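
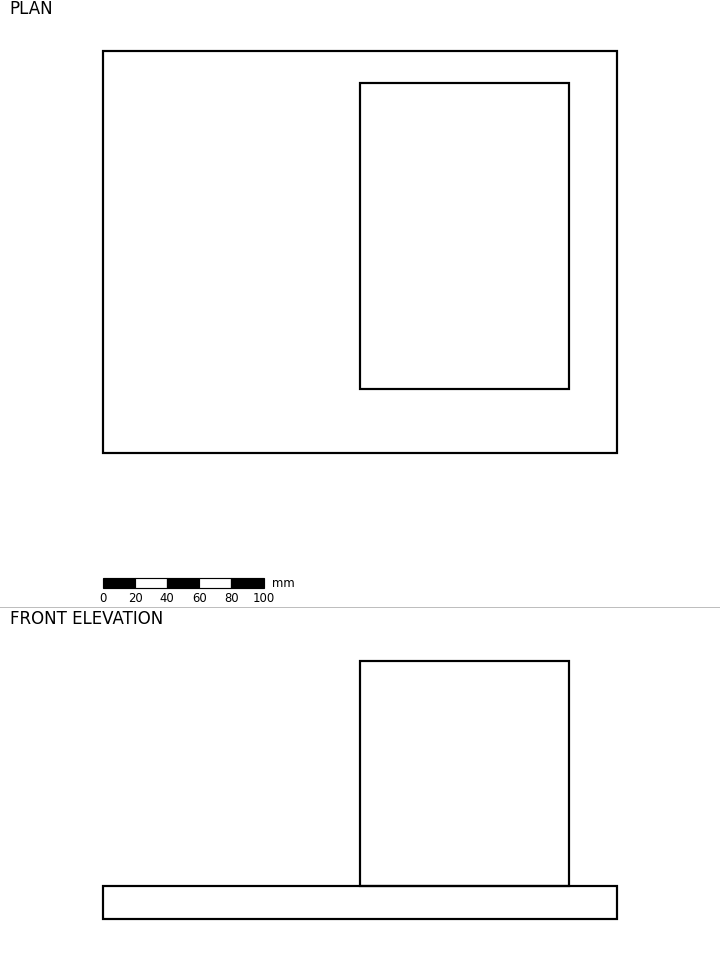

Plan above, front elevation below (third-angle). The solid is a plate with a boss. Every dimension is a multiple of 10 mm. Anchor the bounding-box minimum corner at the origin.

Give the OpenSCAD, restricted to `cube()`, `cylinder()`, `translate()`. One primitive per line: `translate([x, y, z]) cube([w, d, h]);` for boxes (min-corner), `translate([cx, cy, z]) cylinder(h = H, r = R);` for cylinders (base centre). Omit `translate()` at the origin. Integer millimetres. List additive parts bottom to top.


cube([320, 250, 20]);
translate([160, 40, 20]) cube([130, 190, 140]);


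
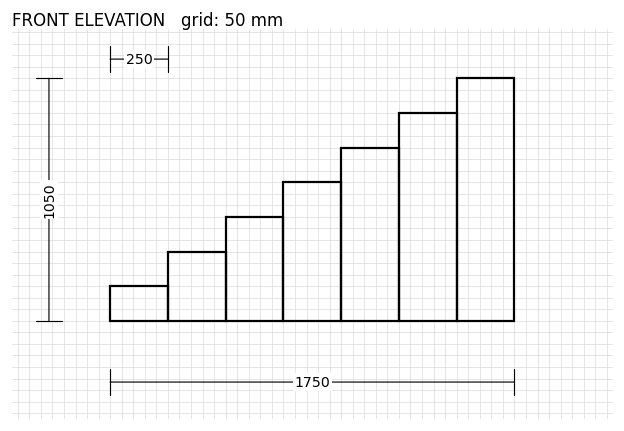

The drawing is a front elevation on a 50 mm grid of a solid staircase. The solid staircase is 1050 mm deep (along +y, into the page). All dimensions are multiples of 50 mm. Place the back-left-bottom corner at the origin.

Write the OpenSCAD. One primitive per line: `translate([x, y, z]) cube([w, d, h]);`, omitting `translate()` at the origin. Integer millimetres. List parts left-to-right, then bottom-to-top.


cube([250, 1050, 150]);
translate([250, 0, 0]) cube([250, 1050, 300]);
translate([500, 0, 0]) cube([250, 1050, 450]);
translate([750, 0, 0]) cube([250, 1050, 600]);
translate([1000, 0, 0]) cube([250, 1050, 750]);
translate([1250, 0, 0]) cube([250, 1050, 900]);
translate([1500, 0, 0]) cube([250, 1050, 1050]);


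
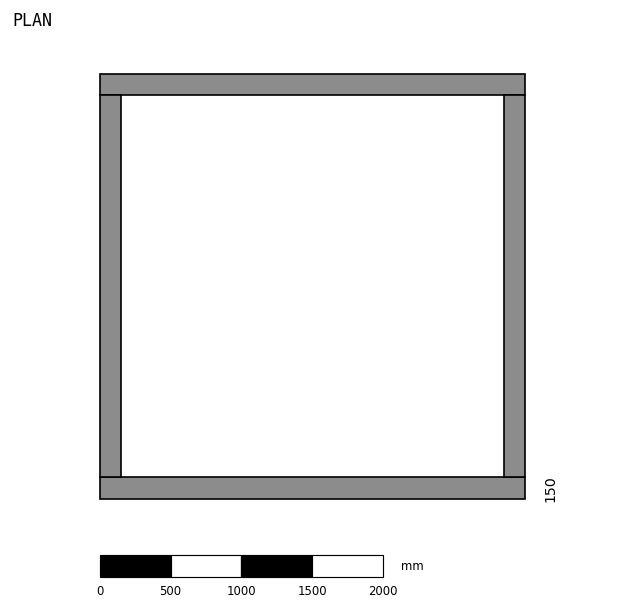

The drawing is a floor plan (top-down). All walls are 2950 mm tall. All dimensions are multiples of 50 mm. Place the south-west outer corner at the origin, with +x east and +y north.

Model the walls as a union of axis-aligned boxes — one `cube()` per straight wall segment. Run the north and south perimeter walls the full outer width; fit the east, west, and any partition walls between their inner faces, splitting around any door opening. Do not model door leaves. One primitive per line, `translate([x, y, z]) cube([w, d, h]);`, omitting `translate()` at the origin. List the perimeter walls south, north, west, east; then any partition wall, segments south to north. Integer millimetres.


cube([3000, 150, 2950]);
translate([0, 2850, 0]) cube([3000, 150, 2950]);
translate([0, 150, 0]) cube([150, 2700, 2950]);
translate([2850, 150, 0]) cube([150, 2700, 2950]);


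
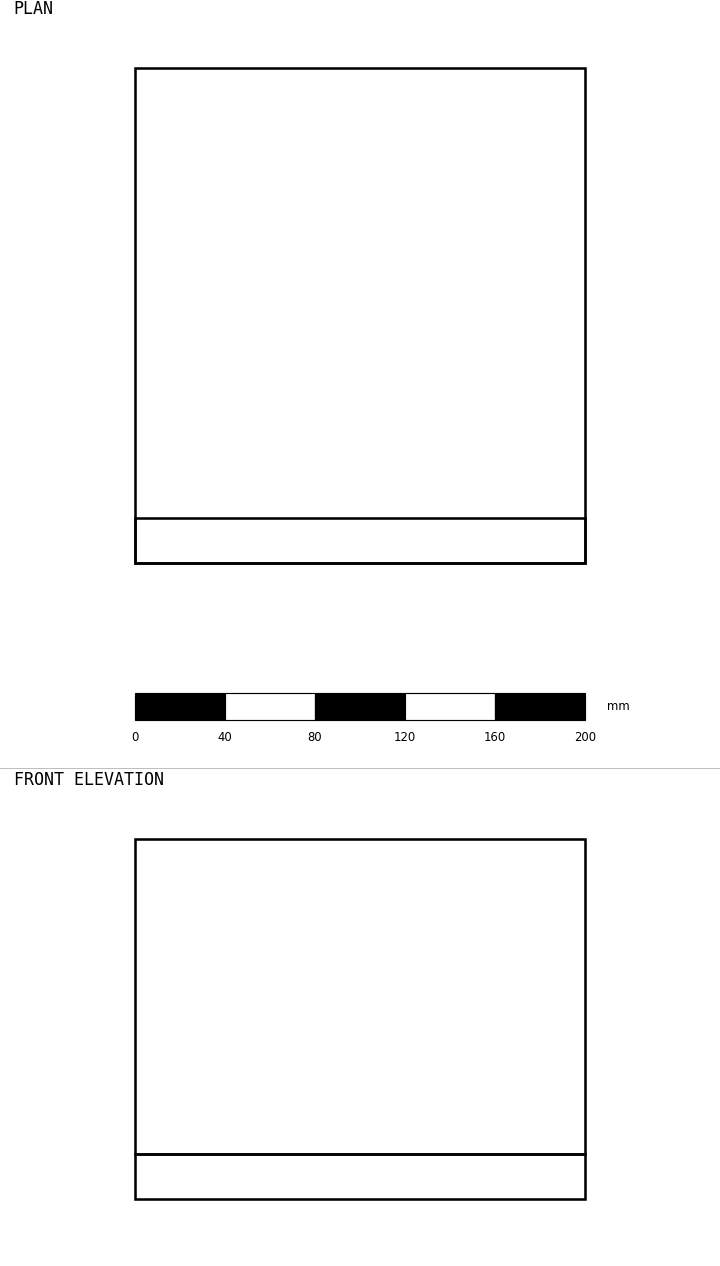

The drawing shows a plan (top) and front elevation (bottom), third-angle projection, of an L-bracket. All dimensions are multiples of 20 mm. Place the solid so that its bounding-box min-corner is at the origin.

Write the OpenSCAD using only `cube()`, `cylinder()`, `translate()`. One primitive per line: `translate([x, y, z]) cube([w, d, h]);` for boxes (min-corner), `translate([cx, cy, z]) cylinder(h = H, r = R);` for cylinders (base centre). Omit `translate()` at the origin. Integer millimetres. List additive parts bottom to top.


cube([200, 220, 20]);
translate([0, 0, 20]) cube([200, 20, 140]);


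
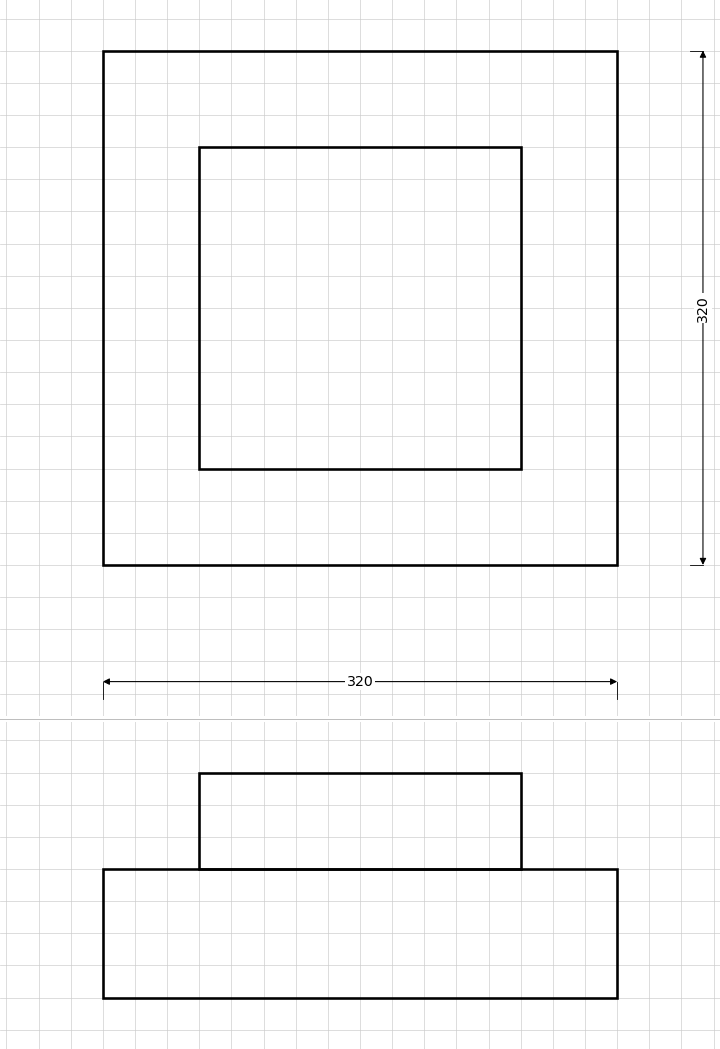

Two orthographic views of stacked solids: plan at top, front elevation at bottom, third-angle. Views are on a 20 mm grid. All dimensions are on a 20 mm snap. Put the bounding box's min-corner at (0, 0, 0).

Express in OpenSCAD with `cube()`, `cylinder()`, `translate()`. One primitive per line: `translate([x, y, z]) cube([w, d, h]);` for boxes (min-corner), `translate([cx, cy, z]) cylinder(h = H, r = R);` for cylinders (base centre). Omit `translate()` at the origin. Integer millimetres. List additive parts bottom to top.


cube([320, 320, 80]);
translate([60, 60, 80]) cube([200, 200, 60]);


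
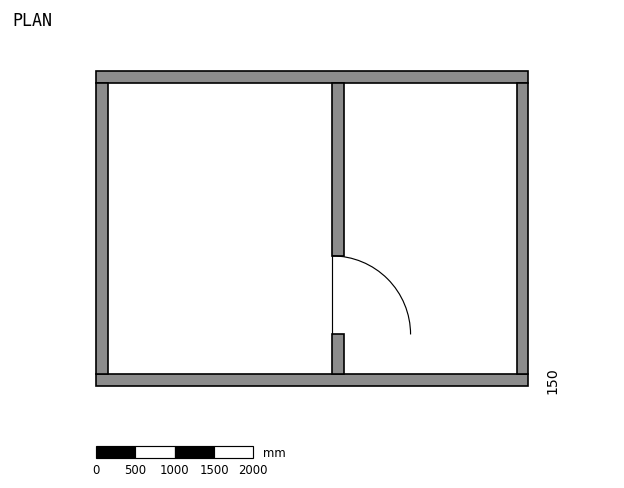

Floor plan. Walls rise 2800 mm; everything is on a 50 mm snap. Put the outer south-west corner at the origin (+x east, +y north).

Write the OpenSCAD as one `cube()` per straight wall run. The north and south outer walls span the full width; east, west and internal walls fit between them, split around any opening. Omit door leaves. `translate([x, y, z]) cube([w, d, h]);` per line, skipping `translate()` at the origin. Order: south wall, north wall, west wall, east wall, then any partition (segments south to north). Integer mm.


cube([5500, 150, 2800]);
translate([0, 3850, 0]) cube([5500, 150, 2800]);
translate([0, 150, 0]) cube([150, 3700, 2800]);
translate([5350, 150, 0]) cube([150, 3700, 2800]);
translate([3000, 150, 0]) cube([150, 500, 2800]);
translate([3000, 1650, 0]) cube([150, 2200, 2800]);


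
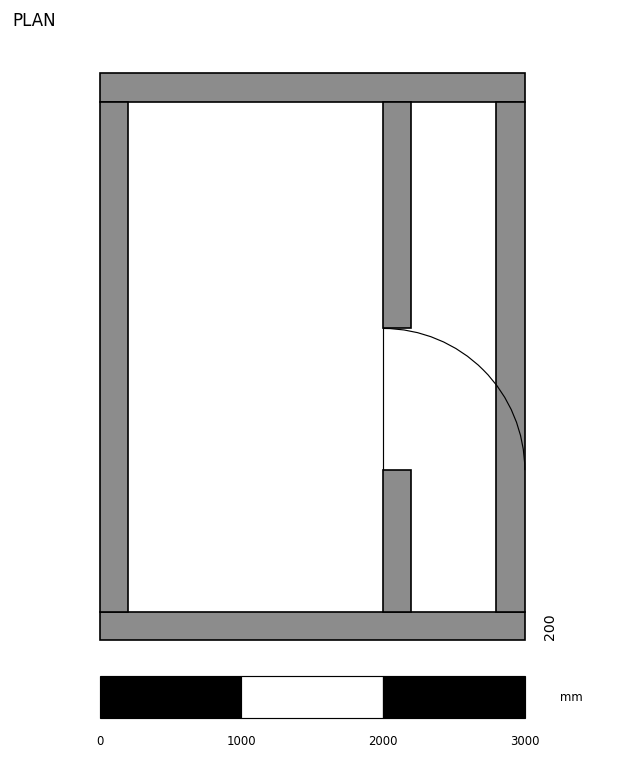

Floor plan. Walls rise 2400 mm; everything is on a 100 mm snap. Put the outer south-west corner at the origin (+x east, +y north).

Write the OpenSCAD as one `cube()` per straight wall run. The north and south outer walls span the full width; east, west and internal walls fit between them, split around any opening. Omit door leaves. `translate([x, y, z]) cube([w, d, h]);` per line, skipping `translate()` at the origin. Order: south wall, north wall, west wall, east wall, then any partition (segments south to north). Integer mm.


cube([3000, 200, 2400]);
translate([0, 3800, 0]) cube([3000, 200, 2400]);
translate([0, 200, 0]) cube([200, 3600, 2400]);
translate([2800, 200, 0]) cube([200, 3600, 2400]);
translate([2000, 200, 0]) cube([200, 1000, 2400]);
translate([2000, 2200, 0]) cube([200, 1600, 2400]);


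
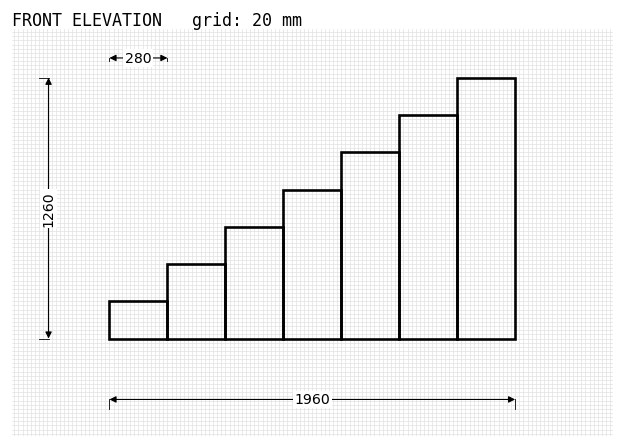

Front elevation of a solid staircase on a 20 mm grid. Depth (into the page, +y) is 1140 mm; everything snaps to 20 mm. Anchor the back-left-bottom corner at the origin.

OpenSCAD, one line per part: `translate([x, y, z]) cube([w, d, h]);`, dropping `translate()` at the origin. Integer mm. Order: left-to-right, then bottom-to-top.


cube([280, 1140, 180]);
translate([280, 0, 0]) cube([280, 1140, 360]);
translate([560, 0, 0]) cube([280, 1140, 540]);
translate([840, 0, 0]) cube([280, 1140, 720]);
translate([1120, 0, 0]) cube([280, 1140, 900]);
translate([1400, 0, 0]) cube([280, 1140, 1080]);
translate([1680, 0, 0]) cube([280, 1140, 1260]);


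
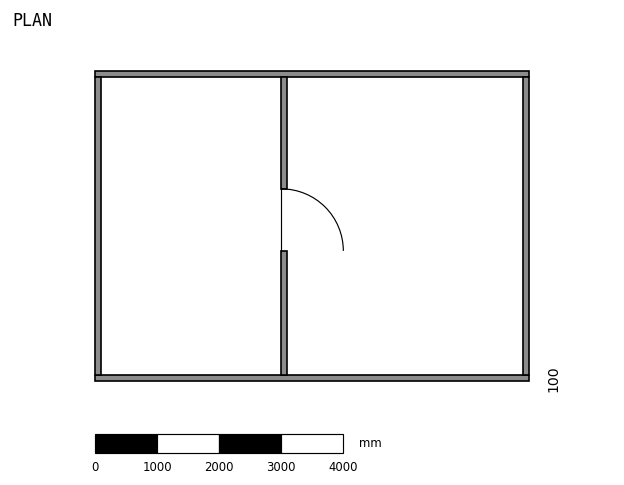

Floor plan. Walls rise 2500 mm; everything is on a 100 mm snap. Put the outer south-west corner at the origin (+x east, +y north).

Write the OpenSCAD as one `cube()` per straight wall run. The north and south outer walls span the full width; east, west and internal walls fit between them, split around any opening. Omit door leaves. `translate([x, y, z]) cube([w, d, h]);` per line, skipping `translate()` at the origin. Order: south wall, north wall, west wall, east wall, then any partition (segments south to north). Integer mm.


cube([7000, 100, 2500]);
translate([0, 4900, 0]) cube([7000, 100, 2500]);
translate([0, 100, 0]) cube([100, 4800, 2500]);
translate([6900, 100, 0]) cube([100, 4800, 2500]);
translate([3000, 100, 0]) cube([100, 2000, 2500]);
translate([3000, 3100, 0]) cube([100, 1800, 2500]);


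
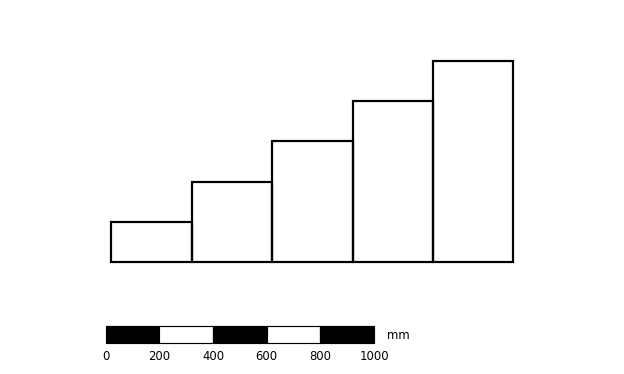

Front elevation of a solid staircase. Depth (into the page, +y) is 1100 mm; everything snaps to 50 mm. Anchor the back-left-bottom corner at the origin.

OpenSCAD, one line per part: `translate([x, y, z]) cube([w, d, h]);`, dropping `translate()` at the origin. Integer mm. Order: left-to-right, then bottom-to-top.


cube([300, 1100, 150]);
translate([300, 0, 0]) cube([300, 1100, 300]);
translate([600, 0, 0]) cube([300, 1100, 450]);
translate([900, 0, 0]) cube([300, 1100, 600]);
translate([1200, 0, 0]) cube([300, 1100, 750]);


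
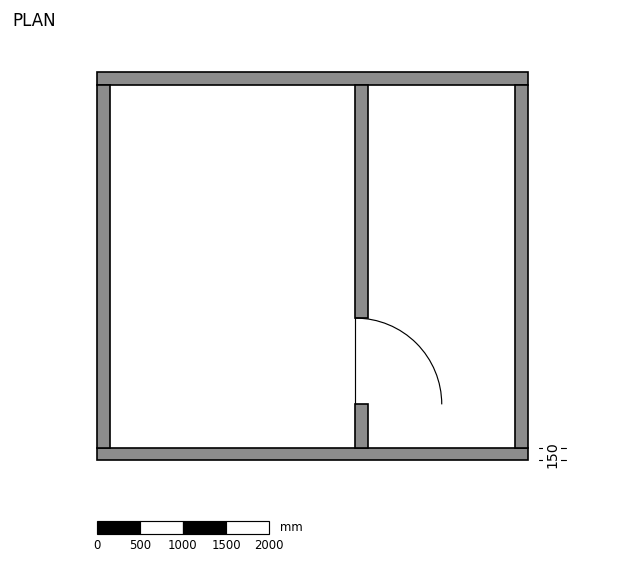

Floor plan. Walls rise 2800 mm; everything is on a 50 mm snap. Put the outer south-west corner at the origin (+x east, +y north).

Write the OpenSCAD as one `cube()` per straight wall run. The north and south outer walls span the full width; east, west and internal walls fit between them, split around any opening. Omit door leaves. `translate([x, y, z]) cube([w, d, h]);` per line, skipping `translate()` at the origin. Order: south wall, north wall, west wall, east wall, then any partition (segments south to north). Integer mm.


cube([5000, 150, 2800]);
translate([0, 4350, 0]) cube([5000, 150, 2800]);
translate([0, 150, 0]) cube([150, 4200, 2800]);
translate([4850, 150, 0]) cube([150, 4200, 2800]);
translate([3000, 150, 0]) cube([150, 500, 2800]);
translate([3000, 1650, 0]) cube([150, 2700, 2800]);


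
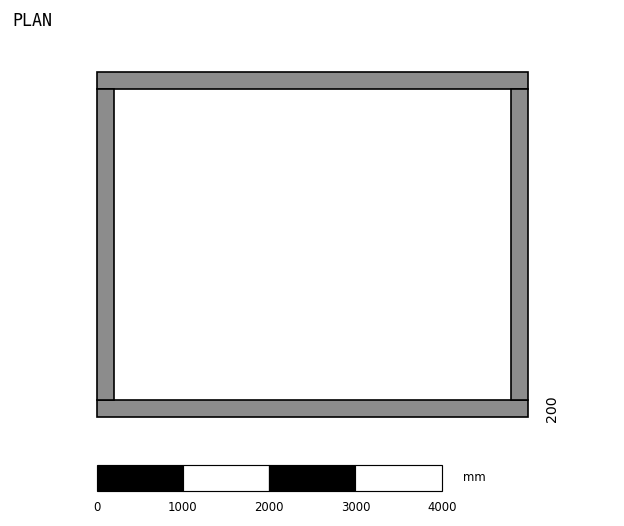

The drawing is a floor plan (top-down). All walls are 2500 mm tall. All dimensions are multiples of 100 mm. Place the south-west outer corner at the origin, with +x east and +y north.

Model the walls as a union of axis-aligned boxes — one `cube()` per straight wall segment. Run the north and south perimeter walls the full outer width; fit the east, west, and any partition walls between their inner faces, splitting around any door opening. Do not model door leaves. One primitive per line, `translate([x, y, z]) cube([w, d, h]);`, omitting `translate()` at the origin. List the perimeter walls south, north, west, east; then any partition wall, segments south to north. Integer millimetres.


cube([5000, 200, 2500]);
translate([0, 3800, 0]) cube([5000, 200, 2500]);
translate([0, 200, 0]) cube([200, 3600, 2500]);
translate([4800, 200, 0]) cube([200, 3600, 2500]);


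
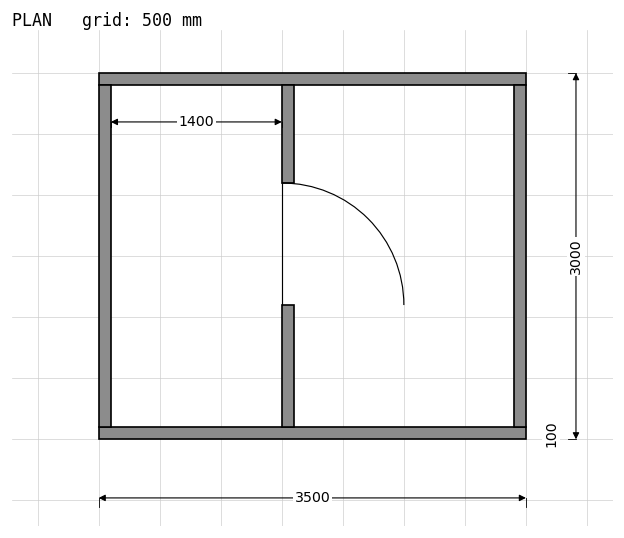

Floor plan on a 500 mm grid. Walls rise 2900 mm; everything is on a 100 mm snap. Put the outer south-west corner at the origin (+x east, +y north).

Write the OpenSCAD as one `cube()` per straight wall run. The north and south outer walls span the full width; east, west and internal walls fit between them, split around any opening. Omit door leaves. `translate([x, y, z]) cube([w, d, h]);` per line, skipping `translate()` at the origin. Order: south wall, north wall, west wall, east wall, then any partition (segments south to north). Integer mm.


cube([3500, 100, 2900]);
translate([0, 2900, 0]) cube([3500, 100, 2900]);
translate([0, 100, 0]) cube([100, 2800, 2900]);
translate([3400, 100, 0]) cube([100, 2800, 2900]);
translate([1500, 100, 0]) cube([100, 1000, 2900]);
translate([1500, 2100, 0]) cube([100, 800, 2900]);


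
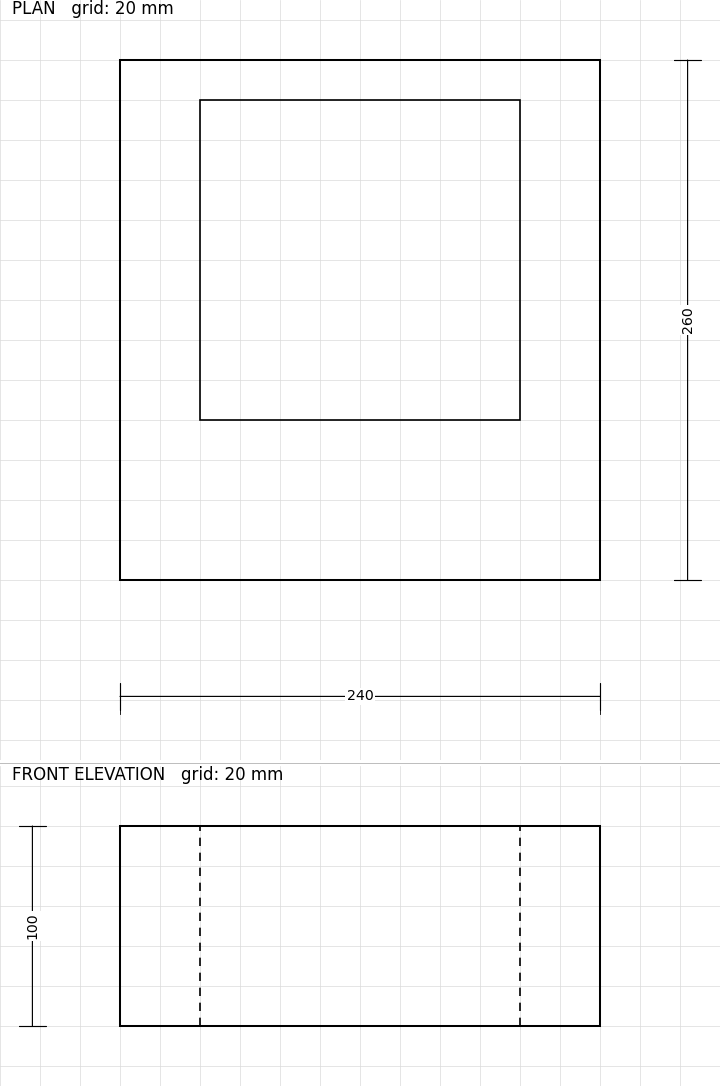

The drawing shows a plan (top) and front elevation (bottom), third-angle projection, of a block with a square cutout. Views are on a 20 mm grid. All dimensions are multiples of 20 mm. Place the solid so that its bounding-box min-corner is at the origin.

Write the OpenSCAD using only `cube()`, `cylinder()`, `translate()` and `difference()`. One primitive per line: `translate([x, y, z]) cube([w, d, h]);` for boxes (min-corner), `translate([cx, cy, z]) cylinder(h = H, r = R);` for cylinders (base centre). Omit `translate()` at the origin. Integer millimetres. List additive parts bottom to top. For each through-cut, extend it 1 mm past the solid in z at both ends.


difference() {
  cube([240, 260, 100]);
  translate([40, 80, -1]) cube([160, 160, 102]);
}


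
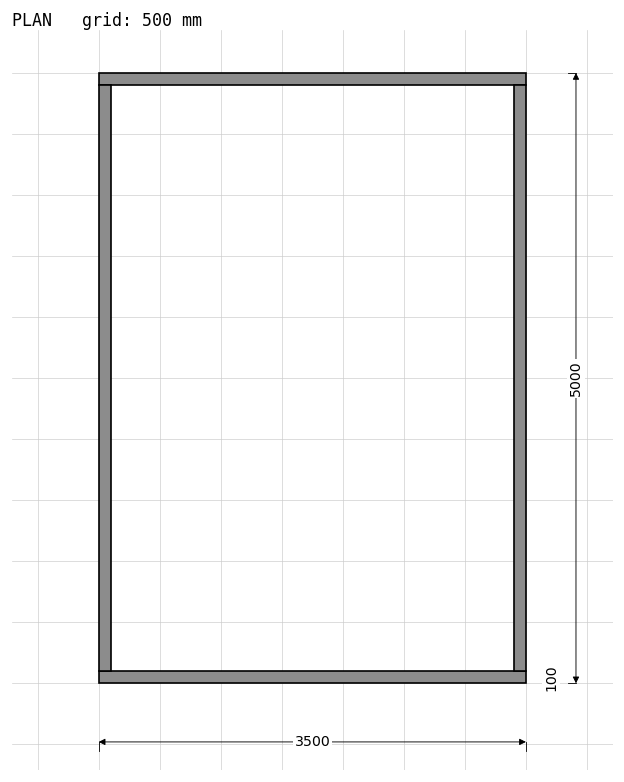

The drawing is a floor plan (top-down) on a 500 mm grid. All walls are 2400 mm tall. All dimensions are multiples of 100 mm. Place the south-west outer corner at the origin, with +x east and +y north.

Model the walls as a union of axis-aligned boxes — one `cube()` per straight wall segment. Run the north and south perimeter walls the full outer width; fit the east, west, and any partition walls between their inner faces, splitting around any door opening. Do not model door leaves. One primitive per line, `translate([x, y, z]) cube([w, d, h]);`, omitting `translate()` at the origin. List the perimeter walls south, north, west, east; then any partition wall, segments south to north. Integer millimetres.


cube([3500, 100, 2400]);
translate([0, 4900, 0]) cube([3500, 100, 2400]);
translate([0, 100, 0]) cube([100, 4800, 2400]);
translate([3400, 100, 0]) cube([100, 4800, 2400]);


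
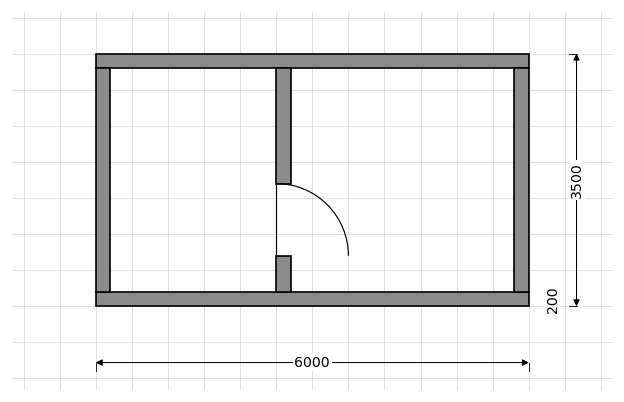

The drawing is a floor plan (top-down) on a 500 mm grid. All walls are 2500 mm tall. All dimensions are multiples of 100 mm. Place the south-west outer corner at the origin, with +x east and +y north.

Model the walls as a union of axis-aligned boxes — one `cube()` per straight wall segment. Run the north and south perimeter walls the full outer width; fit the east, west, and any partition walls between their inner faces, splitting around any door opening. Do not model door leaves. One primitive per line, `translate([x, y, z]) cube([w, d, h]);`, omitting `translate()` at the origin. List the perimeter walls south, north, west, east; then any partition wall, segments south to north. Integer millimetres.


cube([6000, 200, 2500]);
translate([0, 3300, 0]) cube([6000, 200, 2500]);
translate([0, 200, 0]) cube([200, 3100, 2500]);
translate([5800, 200, 0]) cube([200, 3100, 2500]);
translate([2500, 200, 0]) cube([200, 500, 2500]);
translate([2500, 1700, 0]) cube([200, 1600, 2500]);


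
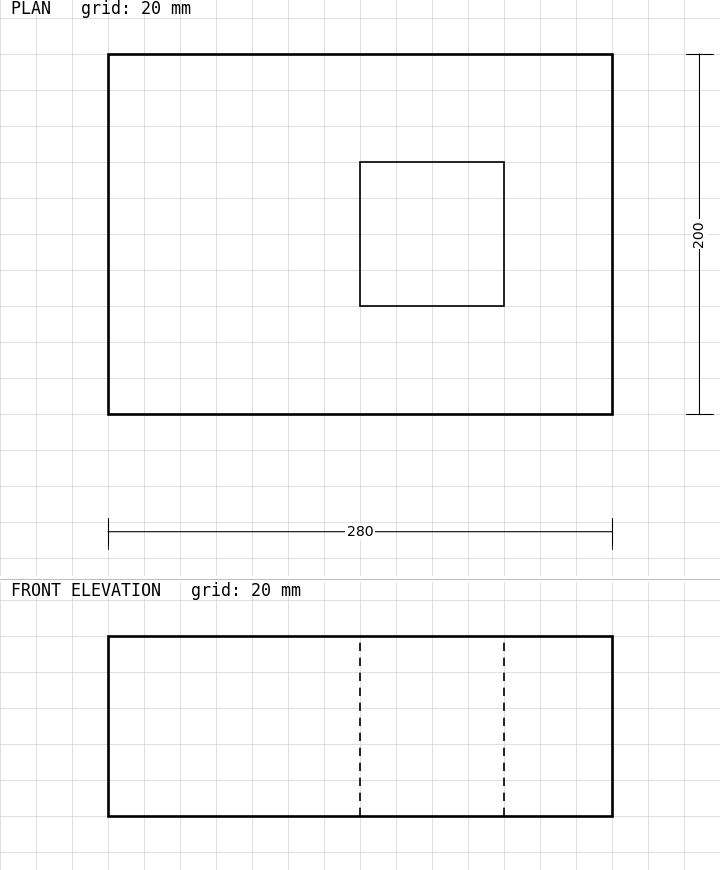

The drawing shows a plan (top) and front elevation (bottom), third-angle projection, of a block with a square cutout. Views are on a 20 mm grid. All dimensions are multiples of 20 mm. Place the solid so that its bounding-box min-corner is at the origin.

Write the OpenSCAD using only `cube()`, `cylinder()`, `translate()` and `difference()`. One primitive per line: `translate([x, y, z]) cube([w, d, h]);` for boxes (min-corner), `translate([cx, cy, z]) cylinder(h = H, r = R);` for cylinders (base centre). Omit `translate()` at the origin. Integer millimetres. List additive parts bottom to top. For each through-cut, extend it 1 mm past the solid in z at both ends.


difference() {
  cube([280, 200, 100]);
  translate([140, 60, -1]) cube([80, 80, 102]);
}


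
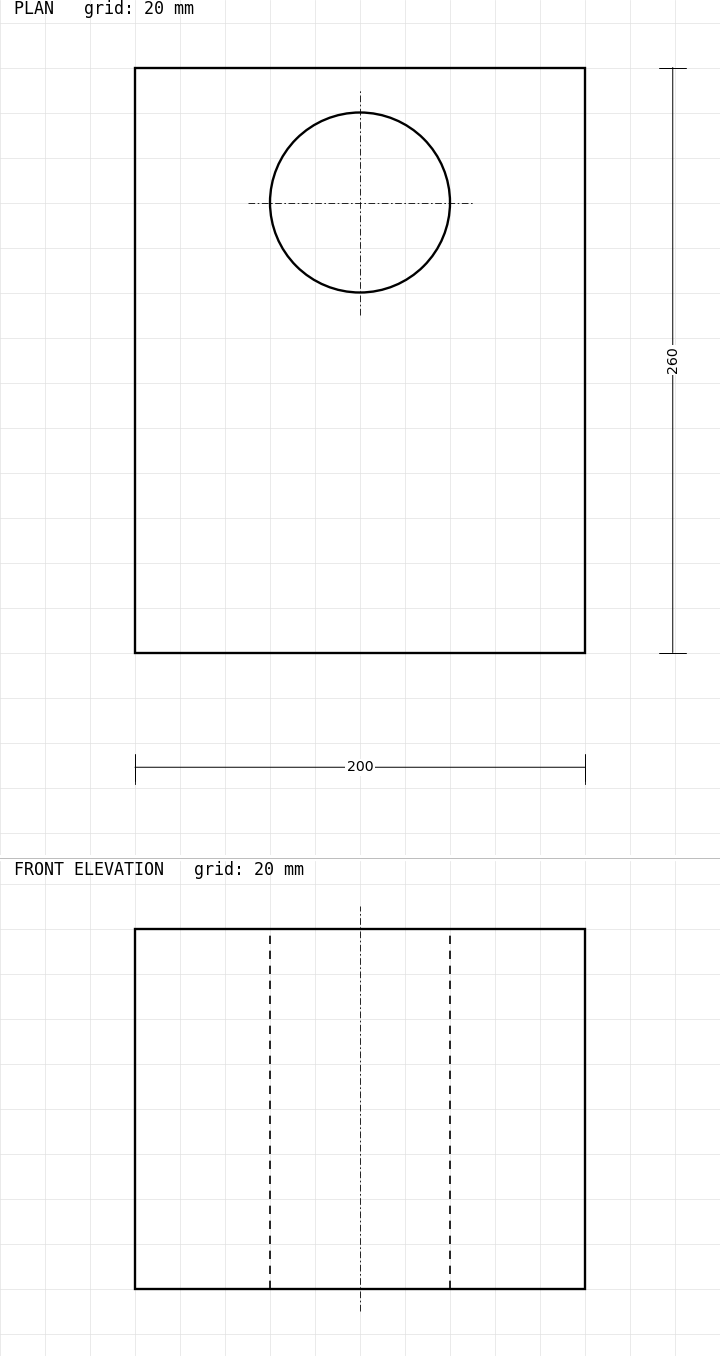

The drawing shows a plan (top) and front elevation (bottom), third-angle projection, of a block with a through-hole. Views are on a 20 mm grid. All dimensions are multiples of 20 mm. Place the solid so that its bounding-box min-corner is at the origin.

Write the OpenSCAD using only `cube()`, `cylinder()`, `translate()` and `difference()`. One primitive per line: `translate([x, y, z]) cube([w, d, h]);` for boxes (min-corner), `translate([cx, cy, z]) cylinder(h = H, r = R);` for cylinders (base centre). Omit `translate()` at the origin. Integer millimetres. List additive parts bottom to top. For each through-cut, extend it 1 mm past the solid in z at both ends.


difference() {
  cube([200, 260, 160]);
  translate([100, 200, -1]) cylinder(h = 162, r = 40);
}


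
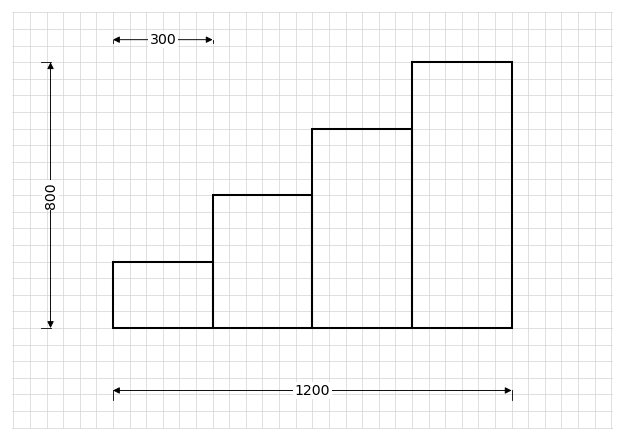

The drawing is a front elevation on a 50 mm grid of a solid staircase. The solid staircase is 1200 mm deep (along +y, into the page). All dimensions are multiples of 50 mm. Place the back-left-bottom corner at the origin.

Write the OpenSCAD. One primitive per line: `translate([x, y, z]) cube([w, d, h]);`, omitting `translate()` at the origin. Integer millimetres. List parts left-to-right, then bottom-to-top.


cube([300, 1200, 200]);
translate([300, 0, 0]) cube([300, 1200, 400]);
translate([600, 0, 0]) cube([300, 1200, 600]);
translate([900, 0, 0]) cube([300, 1200, 800]);


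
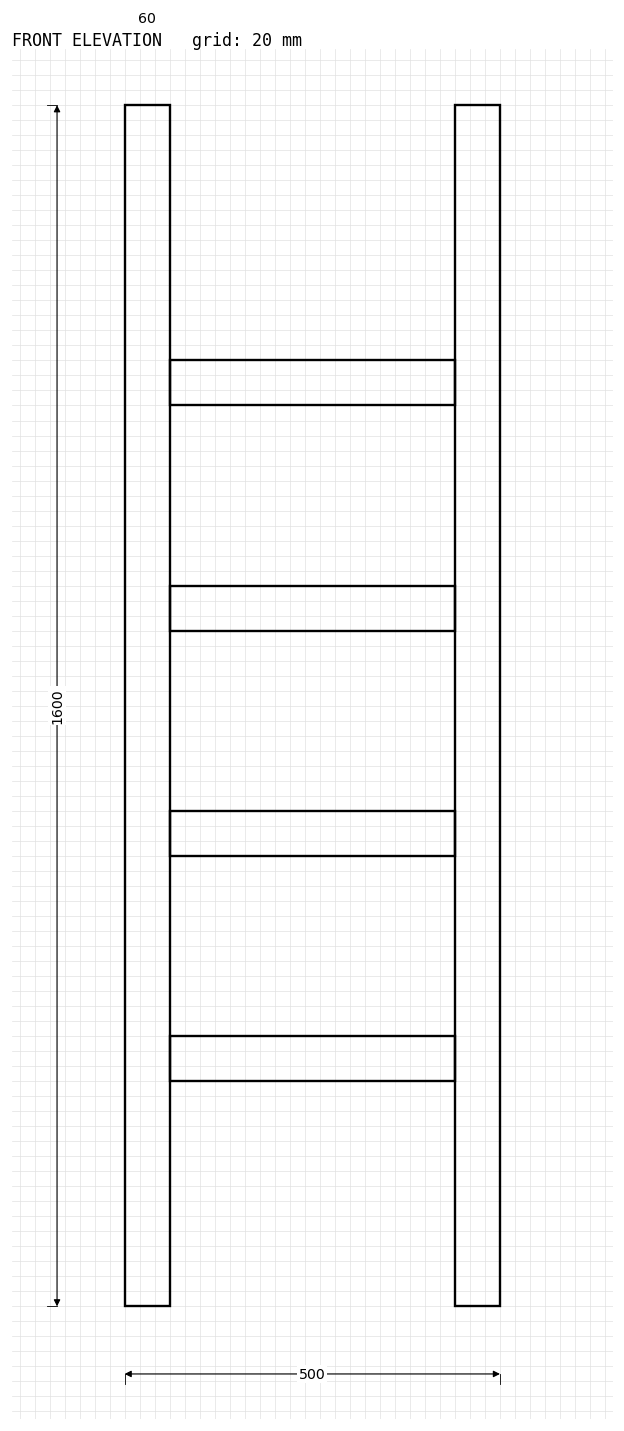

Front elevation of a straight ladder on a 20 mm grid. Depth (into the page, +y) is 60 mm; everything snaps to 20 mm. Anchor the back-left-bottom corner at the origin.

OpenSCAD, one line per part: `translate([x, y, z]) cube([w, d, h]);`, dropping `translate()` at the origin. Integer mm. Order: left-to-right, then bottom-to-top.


cube([60, 60, 1600]);
translate([60, 0, 300]) cube([380, 60, 60]);
translate([60, 0, 600]) cube([380, 60, 60]);
translate([60, 0, 900]) cube([380, 60, 60]);
translate([60, 0, 1200]) cube([380, 60, 60]);
translate([440, 0, 0]) cube([60, 60, 1600]);


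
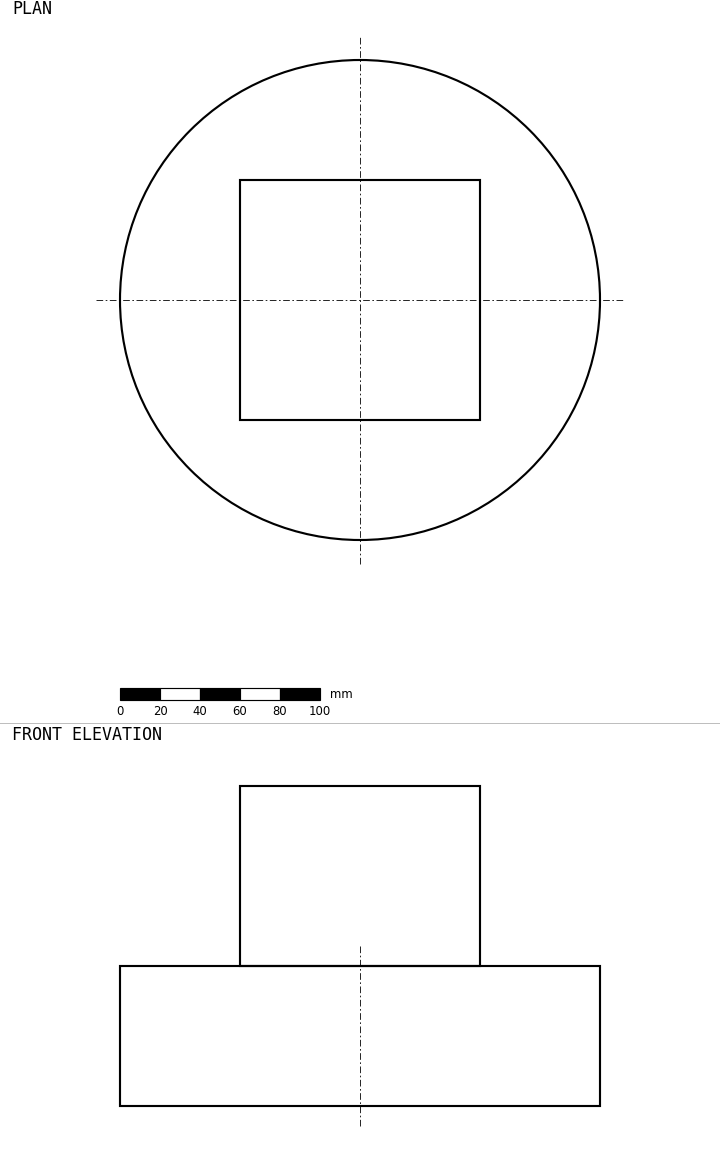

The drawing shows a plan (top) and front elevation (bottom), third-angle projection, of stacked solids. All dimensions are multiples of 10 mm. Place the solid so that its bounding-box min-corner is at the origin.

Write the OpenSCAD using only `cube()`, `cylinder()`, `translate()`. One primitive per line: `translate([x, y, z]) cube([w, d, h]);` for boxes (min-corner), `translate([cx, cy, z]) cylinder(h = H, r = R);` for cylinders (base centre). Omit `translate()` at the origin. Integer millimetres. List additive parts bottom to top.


translate([120, 120, 0]) cylinder(h = 70, r = 120);
translate([60, 60, 70]) cube([120, 120, 90]);


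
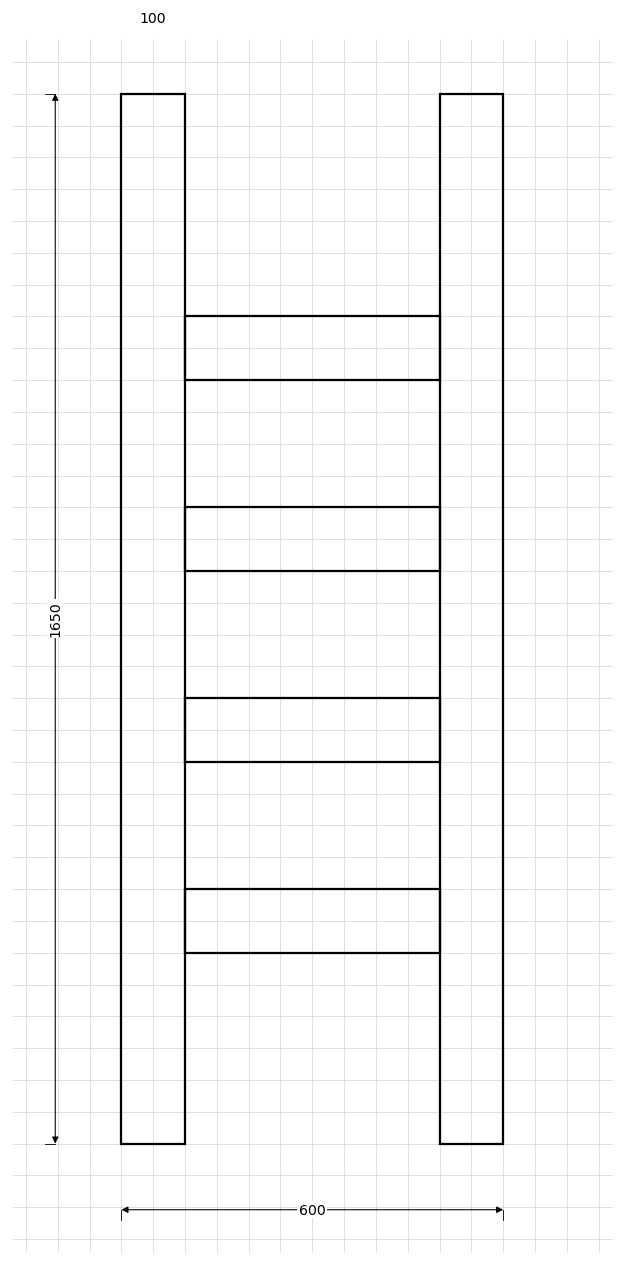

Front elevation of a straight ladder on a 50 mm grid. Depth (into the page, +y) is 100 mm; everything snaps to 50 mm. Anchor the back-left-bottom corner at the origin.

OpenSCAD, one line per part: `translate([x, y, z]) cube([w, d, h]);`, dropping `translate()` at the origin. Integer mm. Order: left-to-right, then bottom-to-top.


cube([100, 100, 1650]);
translate([100, 0, 300]) cube([400, 100, 100]);
translate([100, 0, 600]) cube([400, 100, 100]);
translate([100, 0, 900]) cube([400, 100, 100]);
translate([100, 0, 1200]) cube([400, 100, 100]);
translate([500, 0, 0]) cube([100, 100, 1650]);


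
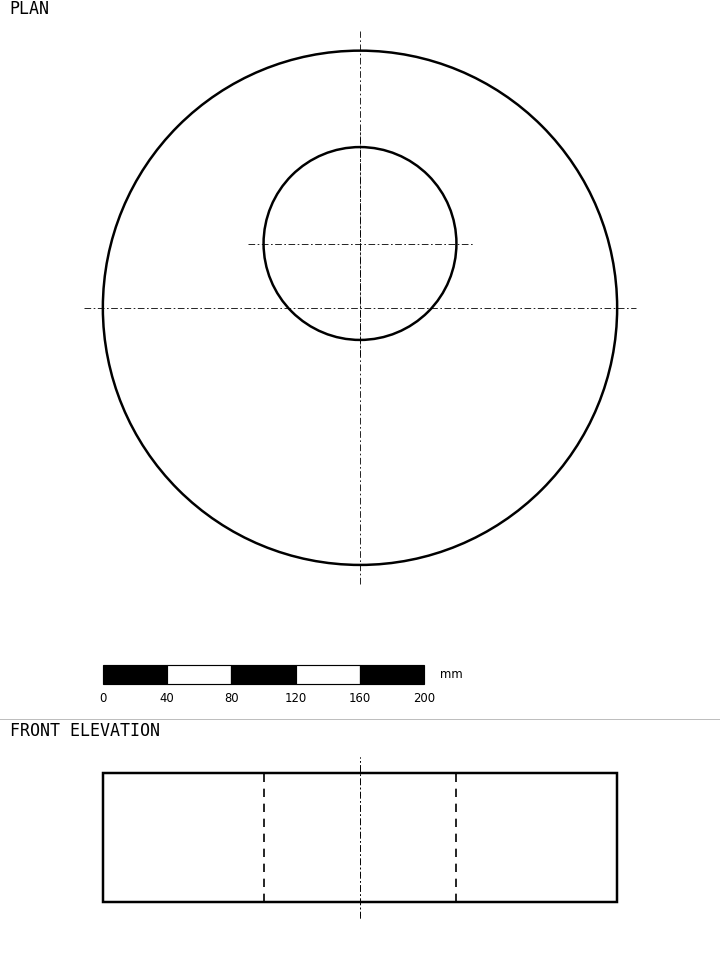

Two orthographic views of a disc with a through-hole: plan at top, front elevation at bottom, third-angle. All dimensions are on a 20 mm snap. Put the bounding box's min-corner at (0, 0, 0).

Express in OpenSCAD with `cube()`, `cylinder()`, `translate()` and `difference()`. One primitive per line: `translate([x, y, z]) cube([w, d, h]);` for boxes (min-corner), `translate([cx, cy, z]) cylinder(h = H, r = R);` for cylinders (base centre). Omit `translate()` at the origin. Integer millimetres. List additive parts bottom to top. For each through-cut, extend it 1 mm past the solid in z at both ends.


difference() {
  translate([160, 160, 0]) cylinder(h = 80, r = 160);
  translate([160, 200, -1]) cylinder(h = 82, r = 60);
}


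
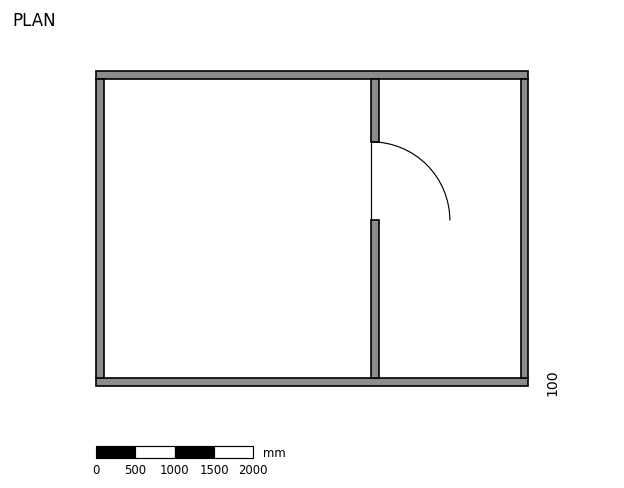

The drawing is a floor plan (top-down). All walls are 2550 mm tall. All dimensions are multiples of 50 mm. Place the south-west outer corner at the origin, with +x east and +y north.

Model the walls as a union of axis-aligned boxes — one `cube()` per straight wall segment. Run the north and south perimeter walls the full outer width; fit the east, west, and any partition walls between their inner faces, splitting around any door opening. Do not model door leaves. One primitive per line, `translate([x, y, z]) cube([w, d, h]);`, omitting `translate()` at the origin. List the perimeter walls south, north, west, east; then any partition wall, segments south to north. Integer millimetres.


cube([5500, 100, 2550]);
translate([0, 3900, 0]) cube([5500, 100, 2550]);
translate([0, 100, 0]) cube([100, 3800, 2550]);
translate([5400, 100, 0]) cube([100, 3800, 2550]);
translate([3500, 100, 0]) cube([100, 2000, 2550]);
translate([3500, 3100, 0]) cube([100, 800, 2550]);


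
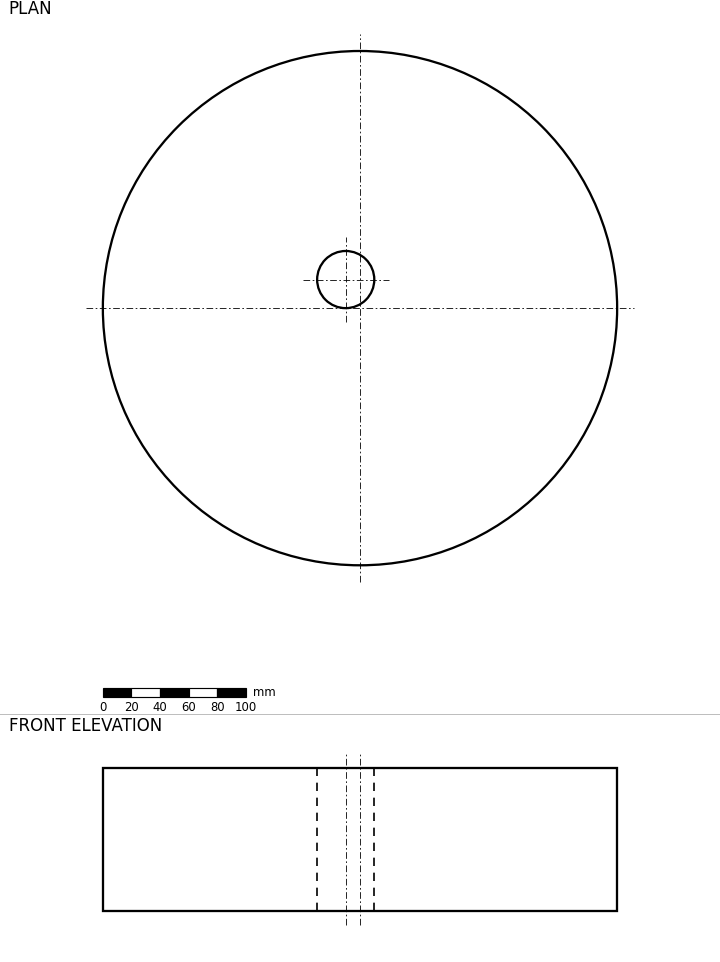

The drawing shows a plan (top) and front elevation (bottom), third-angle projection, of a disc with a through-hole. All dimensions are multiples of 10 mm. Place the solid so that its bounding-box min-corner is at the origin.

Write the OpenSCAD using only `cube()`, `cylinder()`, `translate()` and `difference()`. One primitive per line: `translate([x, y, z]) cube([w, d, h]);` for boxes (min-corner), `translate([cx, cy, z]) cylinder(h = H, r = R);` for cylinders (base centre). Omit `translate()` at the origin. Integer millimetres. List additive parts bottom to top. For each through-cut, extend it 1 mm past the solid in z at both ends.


difference() {
  translate([180, 180, 0]) cylinder(h = 100, r = 180);
  translate([170, 200, -1]) cylinder(h = 102, r = 20);
}


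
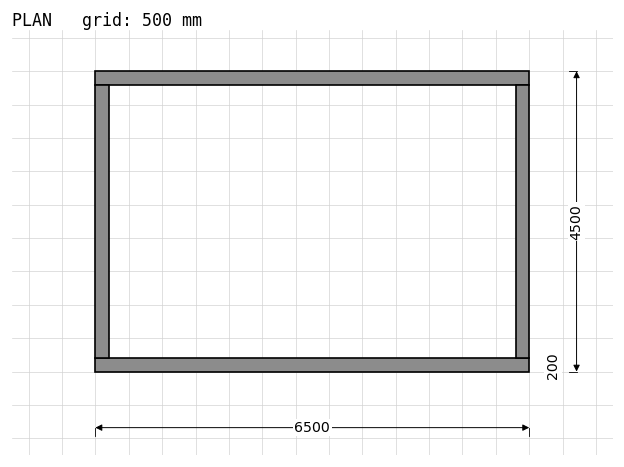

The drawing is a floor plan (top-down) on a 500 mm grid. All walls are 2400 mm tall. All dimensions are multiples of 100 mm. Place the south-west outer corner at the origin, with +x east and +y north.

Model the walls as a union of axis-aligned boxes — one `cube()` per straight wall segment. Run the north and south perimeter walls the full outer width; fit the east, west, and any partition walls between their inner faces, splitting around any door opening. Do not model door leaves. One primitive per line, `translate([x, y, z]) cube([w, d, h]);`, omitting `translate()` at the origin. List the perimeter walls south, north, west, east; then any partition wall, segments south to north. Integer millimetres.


cube([6500, 200, 2400]);
translate([0, 4300, 0]) cube([6500, 200, 2400]);
translate([0, 200, 0]) cube([200, 4100, 2400]);
translate([6300, 200, 0]) cube([200, 4100, 2400]);


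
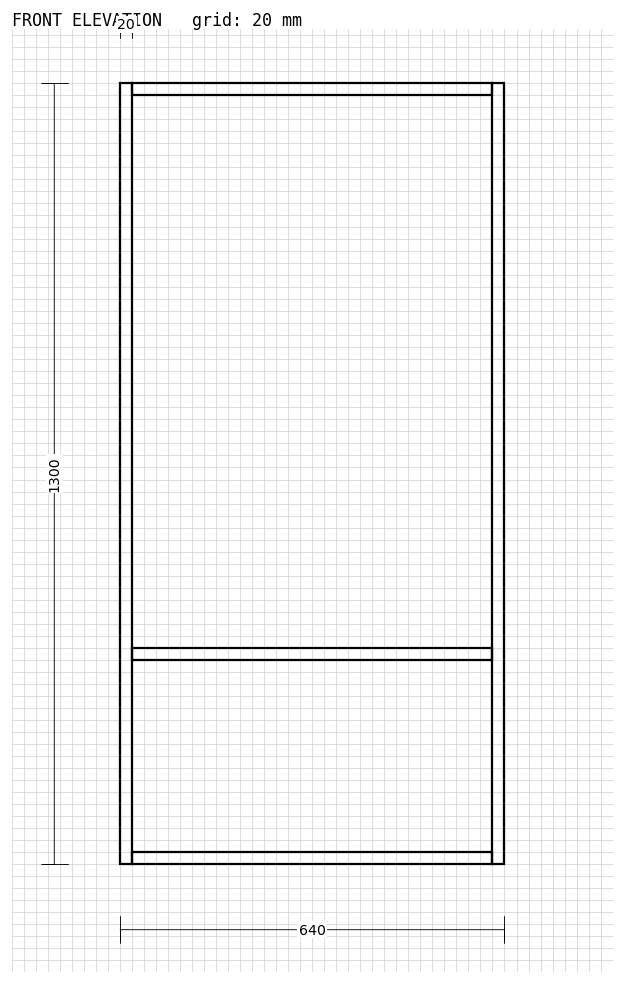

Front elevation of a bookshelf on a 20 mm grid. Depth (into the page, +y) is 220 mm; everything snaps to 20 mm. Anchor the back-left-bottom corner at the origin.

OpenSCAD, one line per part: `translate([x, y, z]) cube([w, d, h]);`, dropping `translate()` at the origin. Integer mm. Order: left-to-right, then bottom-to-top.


cube([20, 220, 1300]);
translate([20, 0, 0]) cube([600, 220, 20]);
translate([20, 0, 340]) cube([600, 220, 20]);
translate([20, 0, 1280]) cube([600, 220, 20]);
translate([620, 0, 0]) cube([20, 220, 1300]);


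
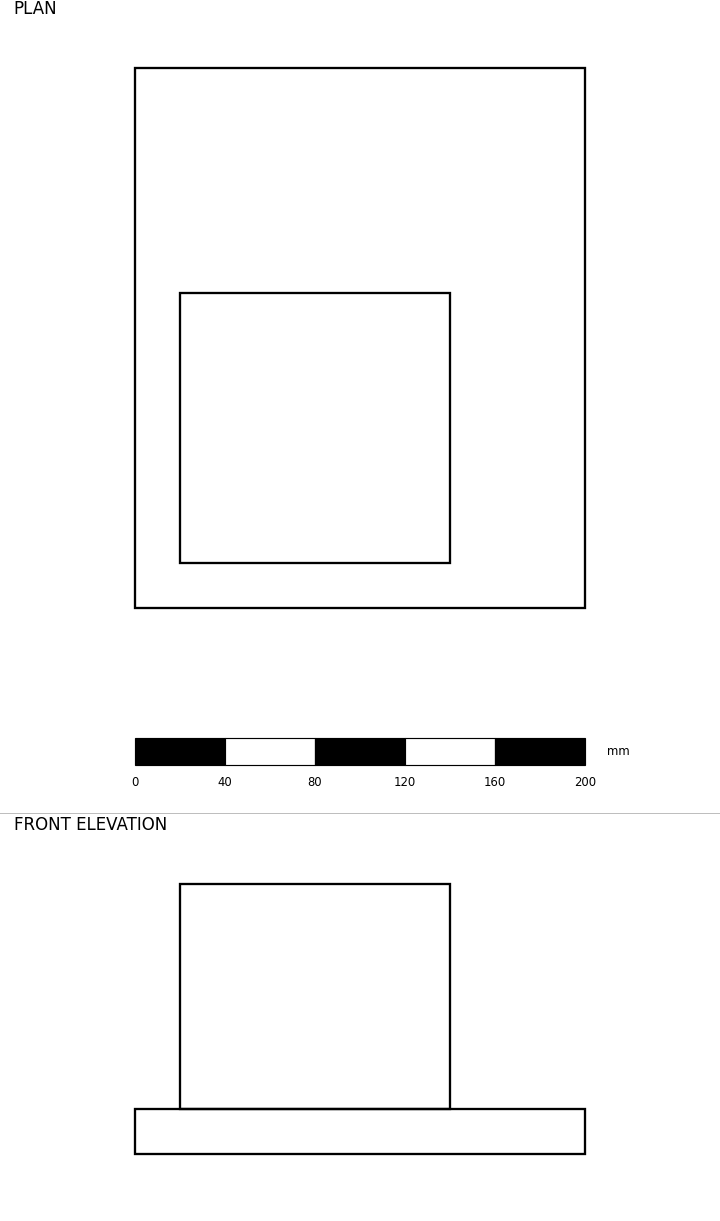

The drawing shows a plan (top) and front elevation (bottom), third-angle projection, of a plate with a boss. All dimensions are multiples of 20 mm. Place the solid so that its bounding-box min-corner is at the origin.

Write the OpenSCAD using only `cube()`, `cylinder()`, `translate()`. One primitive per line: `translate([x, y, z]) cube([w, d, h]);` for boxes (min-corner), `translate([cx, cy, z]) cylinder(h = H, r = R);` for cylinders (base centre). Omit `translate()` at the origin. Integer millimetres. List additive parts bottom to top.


cube([200, 240, 20]);
translate([20, 20, 20]) cube([120, 120, 100]);


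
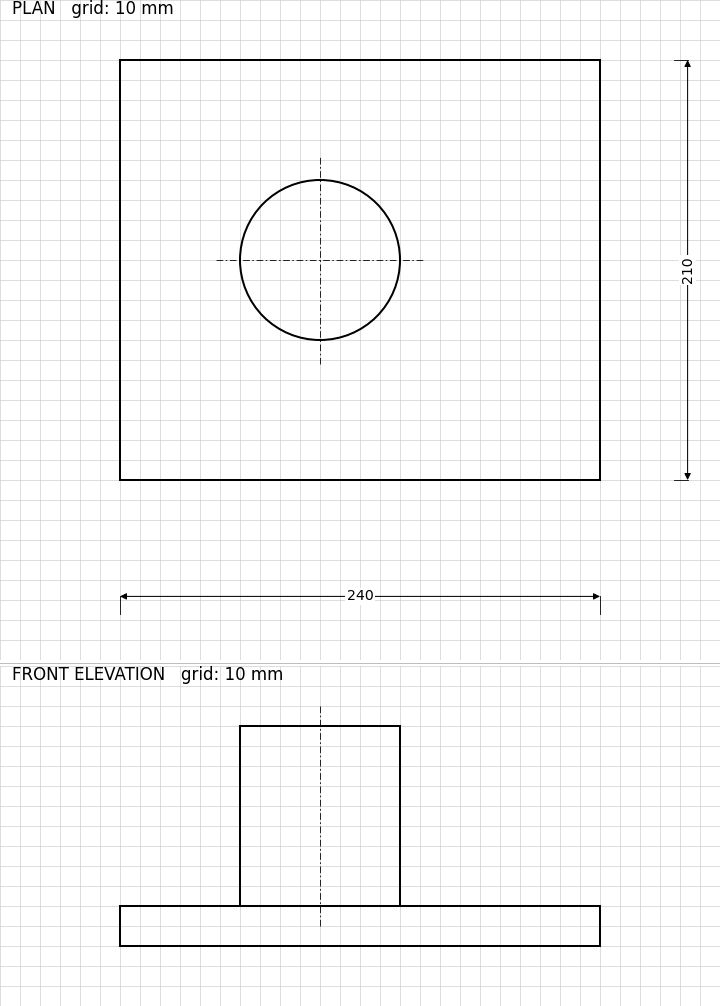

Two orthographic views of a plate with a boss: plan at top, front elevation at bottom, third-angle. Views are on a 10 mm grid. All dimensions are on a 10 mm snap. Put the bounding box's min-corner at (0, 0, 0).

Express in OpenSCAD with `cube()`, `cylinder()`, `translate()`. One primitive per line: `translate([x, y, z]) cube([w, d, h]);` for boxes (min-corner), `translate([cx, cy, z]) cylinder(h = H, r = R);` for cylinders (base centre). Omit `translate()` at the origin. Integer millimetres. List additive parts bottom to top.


cube([240, 210, 20]);
translate([100, 110, 20]) cylinder(h = 90, r = 40);


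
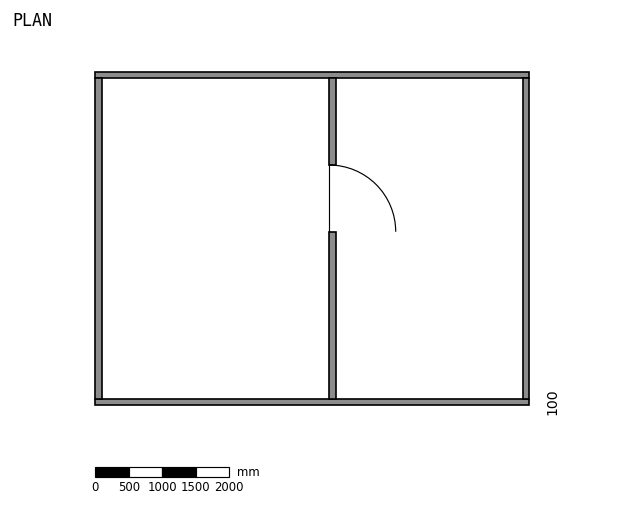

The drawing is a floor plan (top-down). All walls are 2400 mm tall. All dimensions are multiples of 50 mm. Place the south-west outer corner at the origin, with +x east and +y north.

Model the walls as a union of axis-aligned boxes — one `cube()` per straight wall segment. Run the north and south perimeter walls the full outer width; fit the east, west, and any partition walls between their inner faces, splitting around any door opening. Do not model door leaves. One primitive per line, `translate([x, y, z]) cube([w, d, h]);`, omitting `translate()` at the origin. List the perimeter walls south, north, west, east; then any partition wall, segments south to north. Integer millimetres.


cube([6500, 100, 2400]);
translate([0, 4900, 0]) cube([6500, 100, 2400]);
translate([0, 100, 0]) cube([100, 4800, 2400]);
translate([6400, 100, 0]) cube([100, 4800, 2400]);
translate([3500, 100, 0]) cube([100, 2500, 2400]);
translate([3500, 3600, 0]) cube([100, 1300, 2400]);


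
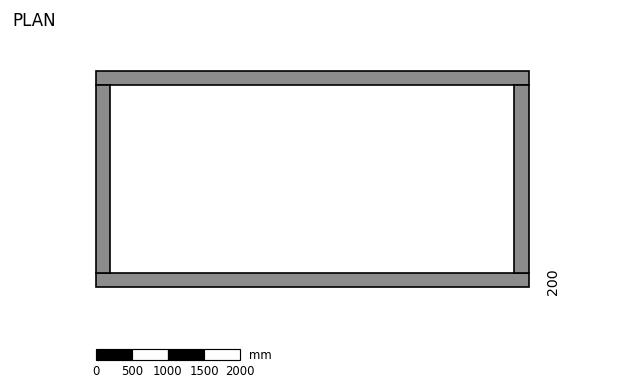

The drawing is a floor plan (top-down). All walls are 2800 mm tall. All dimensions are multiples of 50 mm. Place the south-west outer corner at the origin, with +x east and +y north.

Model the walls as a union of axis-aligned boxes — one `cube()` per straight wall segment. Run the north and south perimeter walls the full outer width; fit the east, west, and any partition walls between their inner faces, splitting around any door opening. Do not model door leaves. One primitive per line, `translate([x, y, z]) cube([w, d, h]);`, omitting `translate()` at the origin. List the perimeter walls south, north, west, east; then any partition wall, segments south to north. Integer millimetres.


cube([6000, 200, 2800]);
translate([0, 2800, 0]) cube([6000, 200, 2800]);
translate([0, 200, 0]) cube([200, 2600, 2800]);
translate([5800, 200, 0]) cube([200, 2600, 2800]);


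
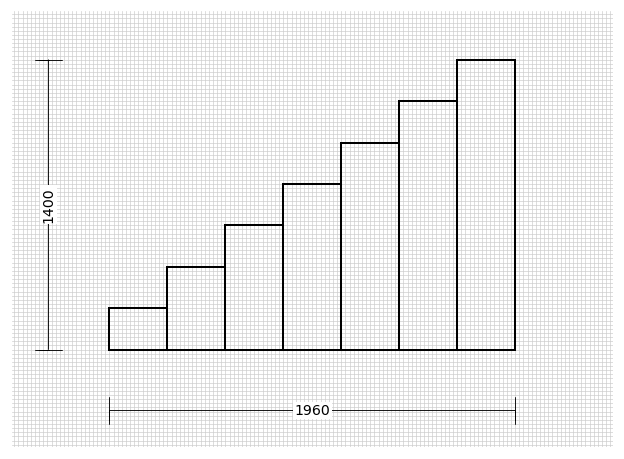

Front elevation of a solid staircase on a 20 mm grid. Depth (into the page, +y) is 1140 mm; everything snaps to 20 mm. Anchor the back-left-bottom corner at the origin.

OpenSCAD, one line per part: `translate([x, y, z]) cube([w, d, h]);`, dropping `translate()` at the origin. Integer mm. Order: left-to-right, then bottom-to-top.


cube([280, 1140, 200]);
translate([280, 0, 0]) cube([280, 1140, 400]);
translate([560, 0, 0]) cube([280, 1140, 600]);
translate([840, 0, 0]) cube([280, 1140, 800]);
translate([1120, 0, 0]) cube([280, 1140, 1000]);
translate([1400, 0, 0]) cube([280, 1140, 1200]);
translate([1680, 0, 0]) cube([280, 1140, 1400]);


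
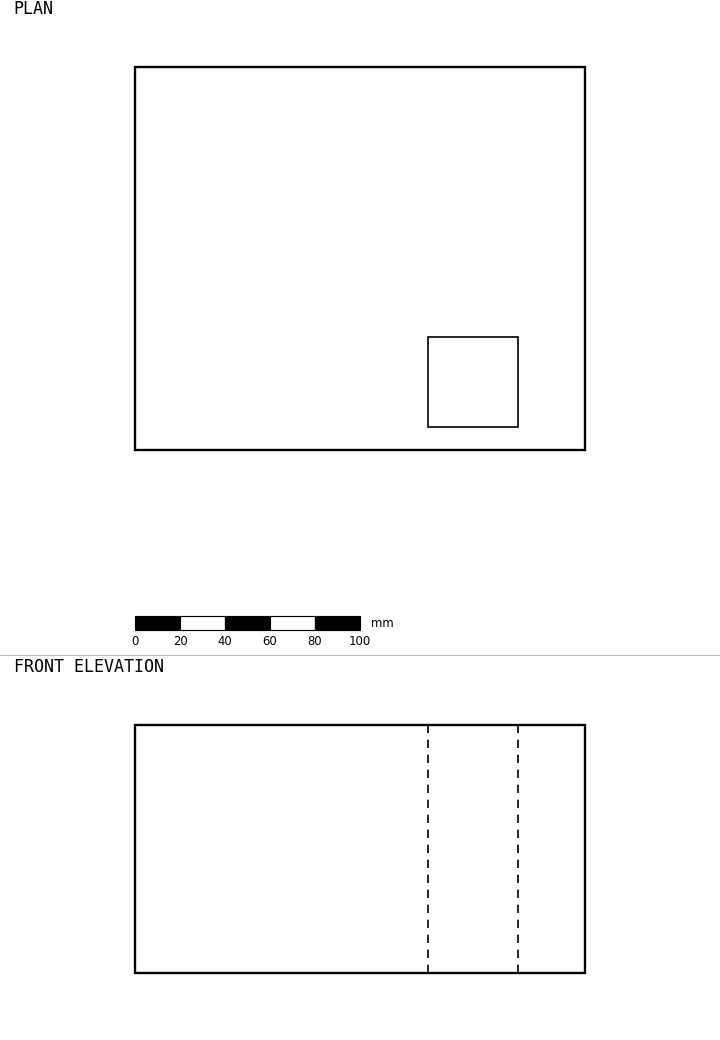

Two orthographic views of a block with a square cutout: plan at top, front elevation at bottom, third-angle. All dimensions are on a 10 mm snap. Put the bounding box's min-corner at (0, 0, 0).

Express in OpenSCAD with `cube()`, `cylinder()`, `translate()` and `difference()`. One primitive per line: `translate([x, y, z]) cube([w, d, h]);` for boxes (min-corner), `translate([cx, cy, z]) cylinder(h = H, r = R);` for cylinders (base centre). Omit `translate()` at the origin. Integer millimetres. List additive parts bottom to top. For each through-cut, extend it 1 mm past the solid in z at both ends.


difference() {
  cube([200, 170, 110]);
  translate([130, 10, -1]) cube([40, 40, 112]);
}


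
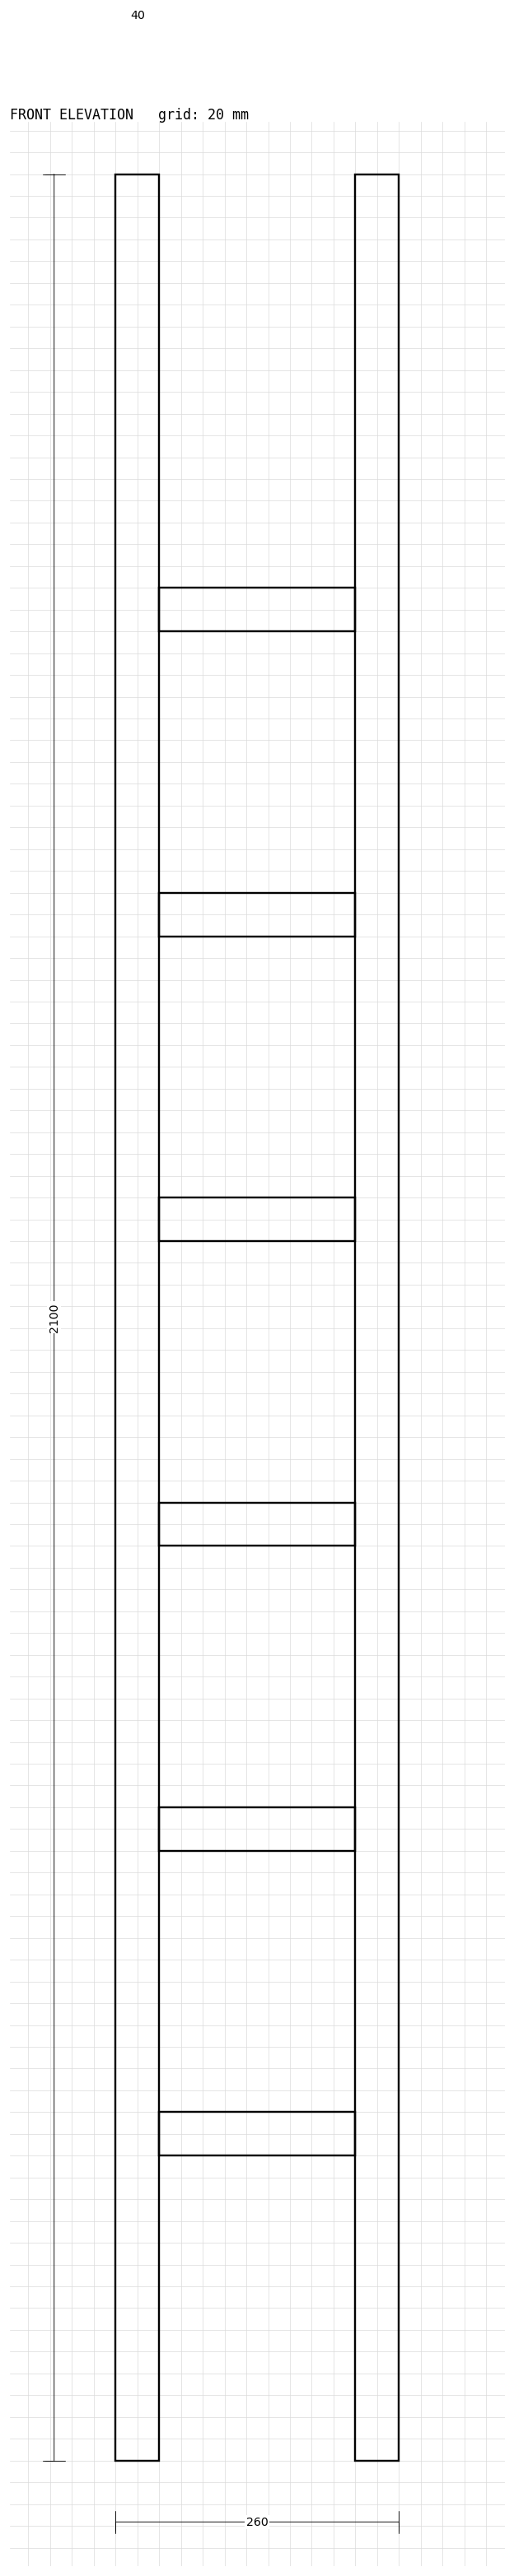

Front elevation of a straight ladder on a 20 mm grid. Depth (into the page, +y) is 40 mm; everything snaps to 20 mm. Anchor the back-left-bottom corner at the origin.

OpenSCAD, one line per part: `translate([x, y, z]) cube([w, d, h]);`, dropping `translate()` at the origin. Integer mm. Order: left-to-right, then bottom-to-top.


cube([40, 40, 2100]);
translate([40, 0, 280]) cube([180, 40, 40]);
translate([40, 0, 560]) cube([180, 40, 40]);
translate([40, 0, 840]) cube([180, 40, 40]);
translate([40, 0, 1120]) cube([180, 40, 40]);
translate([40, 0, 1400]) cube([180, 40, 40]);
translate([40, 0, 1680]) cube([180, 40, 40]);
translate([220, 0, 0]) cube([40, 40, 2100]);


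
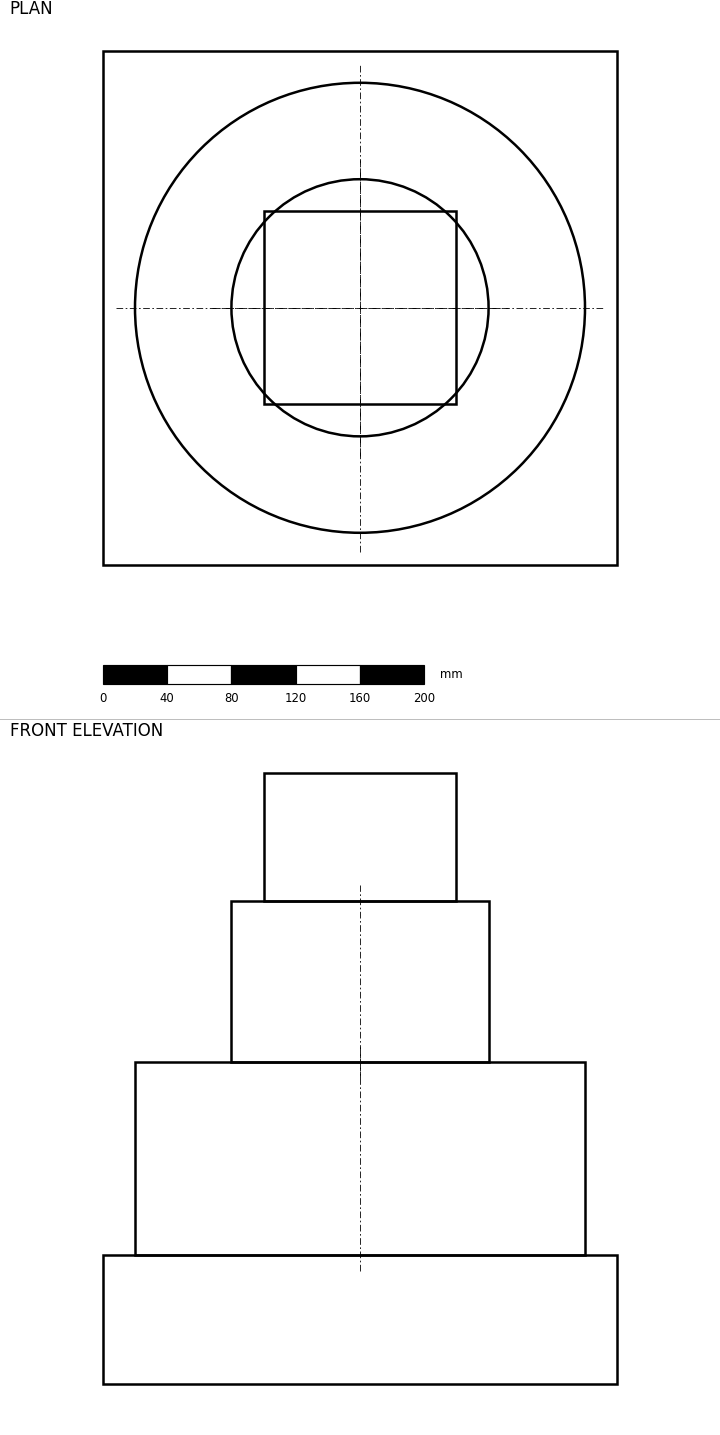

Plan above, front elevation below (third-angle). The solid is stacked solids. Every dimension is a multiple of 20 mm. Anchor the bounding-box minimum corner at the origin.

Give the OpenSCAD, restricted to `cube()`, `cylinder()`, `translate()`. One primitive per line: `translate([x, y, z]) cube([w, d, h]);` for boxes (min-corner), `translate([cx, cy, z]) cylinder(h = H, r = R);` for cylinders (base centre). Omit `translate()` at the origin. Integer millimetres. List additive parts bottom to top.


cube([320, 320, 80]);
translate([160, 160, 80]) cylinder(h = 120, r = 140);
translate([160, 160, 200]) cylinder(h = 100, r = 80);
translate([100, 100, 300]) cube([120, 120, 80]);


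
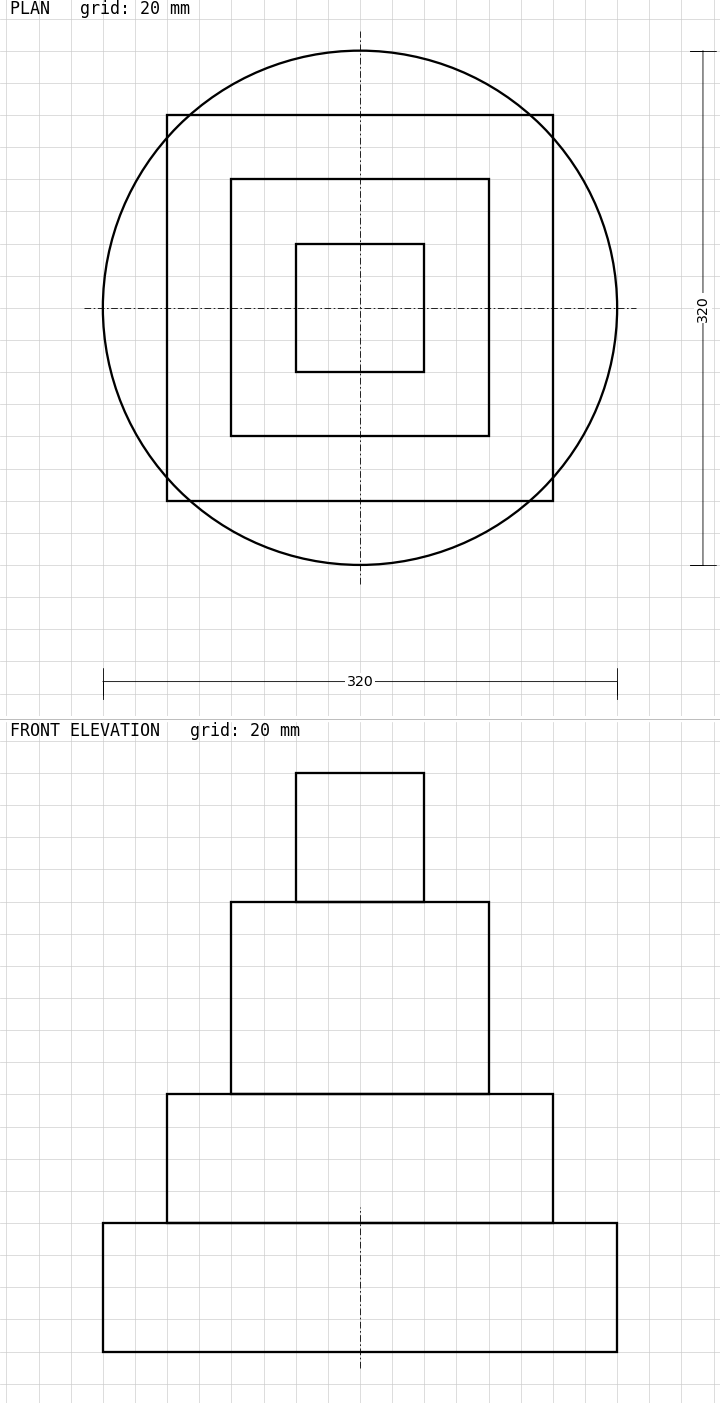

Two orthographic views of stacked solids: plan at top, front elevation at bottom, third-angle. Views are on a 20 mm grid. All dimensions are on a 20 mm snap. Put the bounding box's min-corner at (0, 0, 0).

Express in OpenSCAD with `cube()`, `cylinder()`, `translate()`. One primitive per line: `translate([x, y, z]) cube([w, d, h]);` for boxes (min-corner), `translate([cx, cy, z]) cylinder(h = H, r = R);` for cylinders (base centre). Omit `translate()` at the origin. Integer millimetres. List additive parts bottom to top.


translate([160, 160, 0]) cylinder(h = 80, r = 160);
translate([40, 40, 80]) cube([240, 240, 80]);
translate([80, 80, 160]) cube([160, 160, 120]);
translate([120, 120, 280]) cube([80, 80, 80]);


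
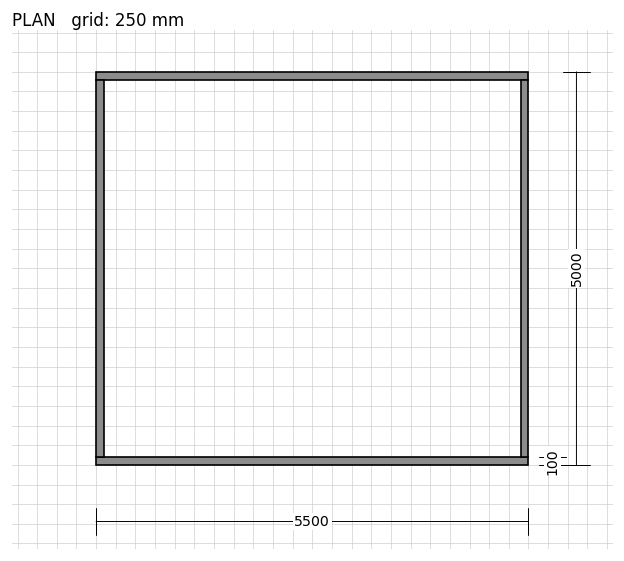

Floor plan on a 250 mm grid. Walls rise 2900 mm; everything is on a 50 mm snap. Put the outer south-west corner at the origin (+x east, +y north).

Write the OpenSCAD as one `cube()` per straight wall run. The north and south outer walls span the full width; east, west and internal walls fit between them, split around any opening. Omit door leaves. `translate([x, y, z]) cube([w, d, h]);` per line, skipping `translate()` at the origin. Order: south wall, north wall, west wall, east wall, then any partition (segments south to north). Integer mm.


cube([5500, 100, 2900]);
translate([0, 4900, 0]) cube([5500, 100, 2900]);
translate([0, 100, 0]) cube([100, 4800, 2900]);
translate([5400, 100, 0]) cube([100, 4800, 2900]);
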